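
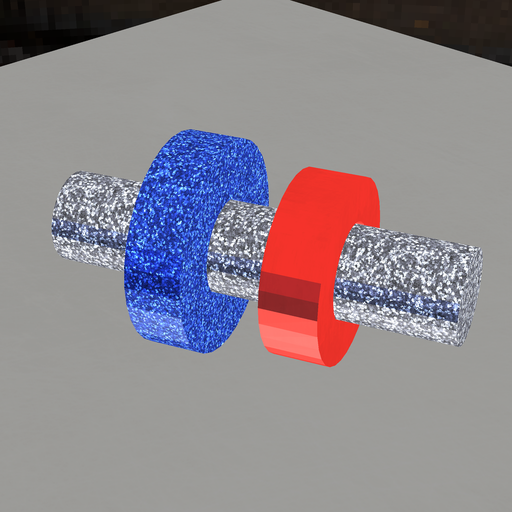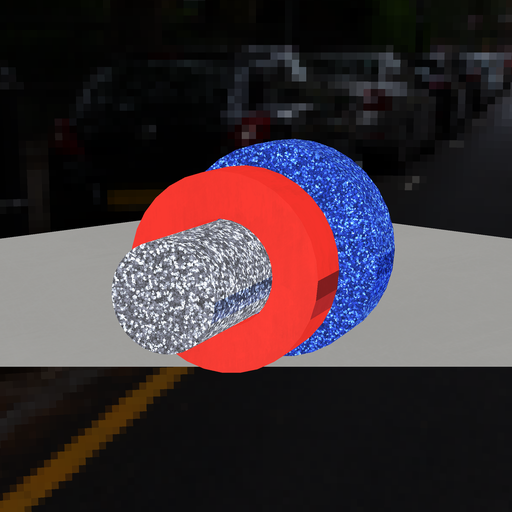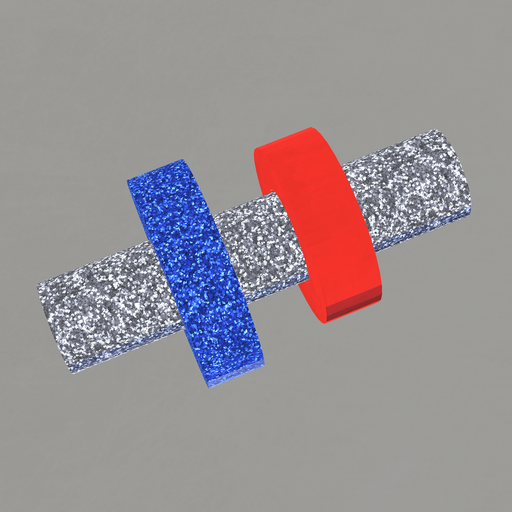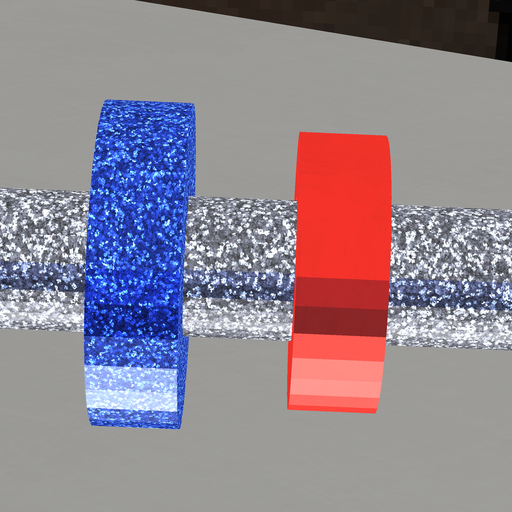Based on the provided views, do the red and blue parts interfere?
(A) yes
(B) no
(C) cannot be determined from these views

(B) no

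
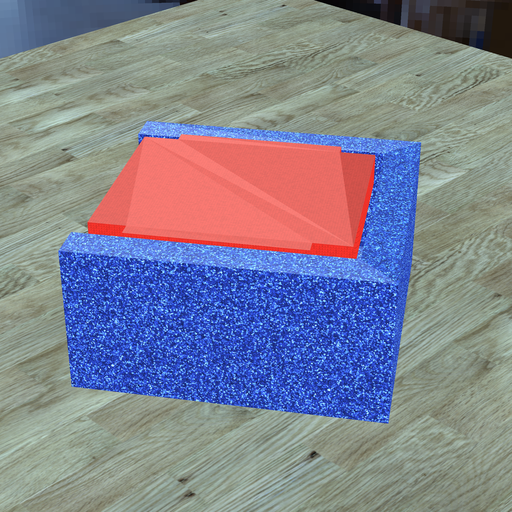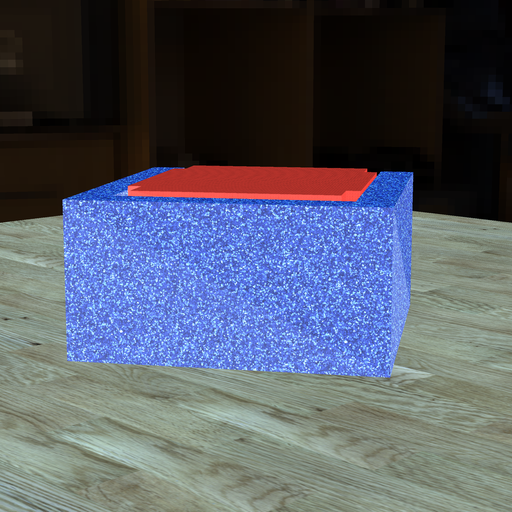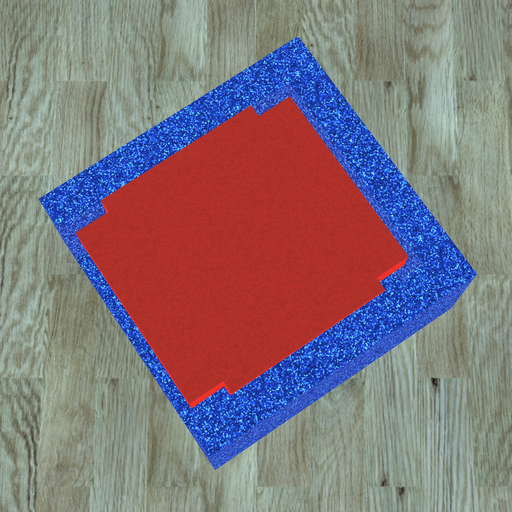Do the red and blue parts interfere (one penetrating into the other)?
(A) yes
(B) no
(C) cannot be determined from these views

(B) no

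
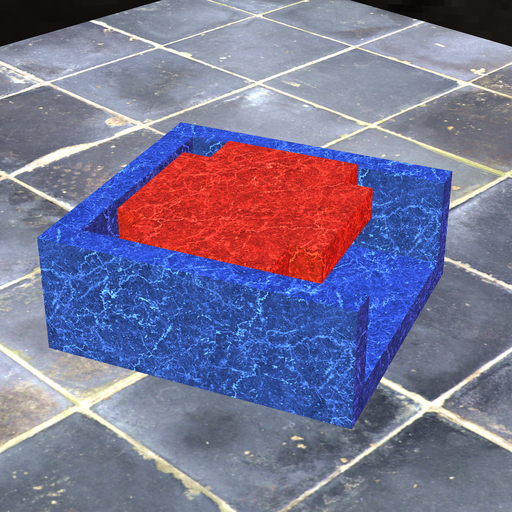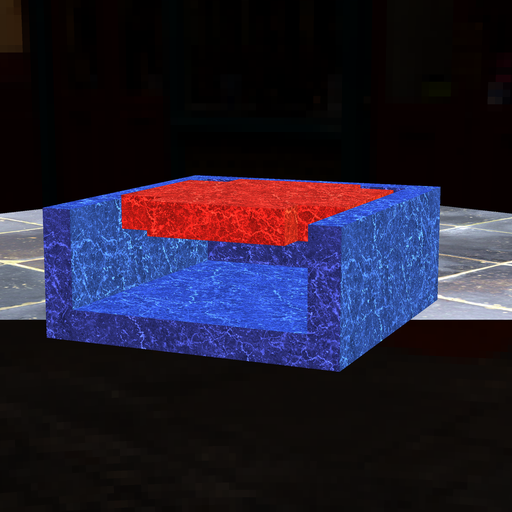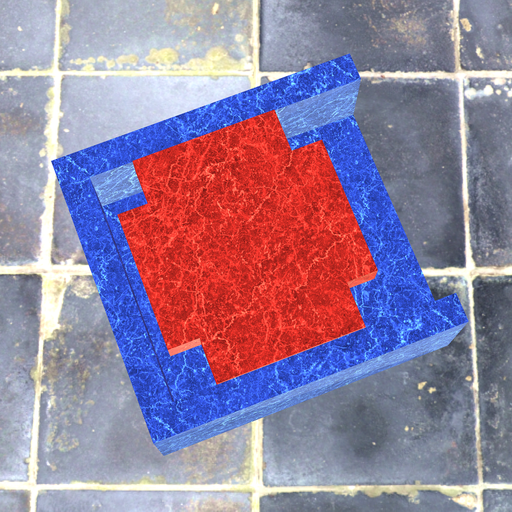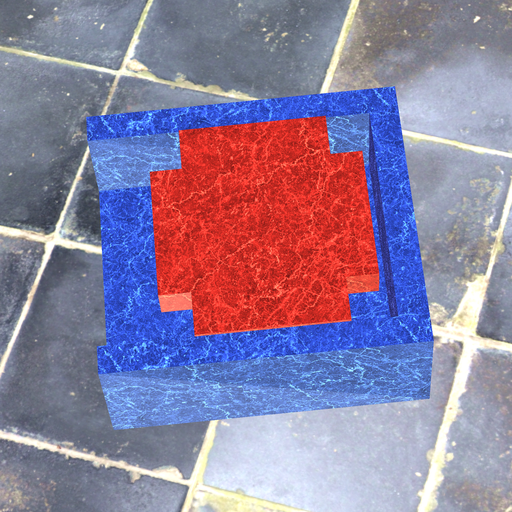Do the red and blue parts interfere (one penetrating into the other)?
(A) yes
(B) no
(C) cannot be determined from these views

(B) no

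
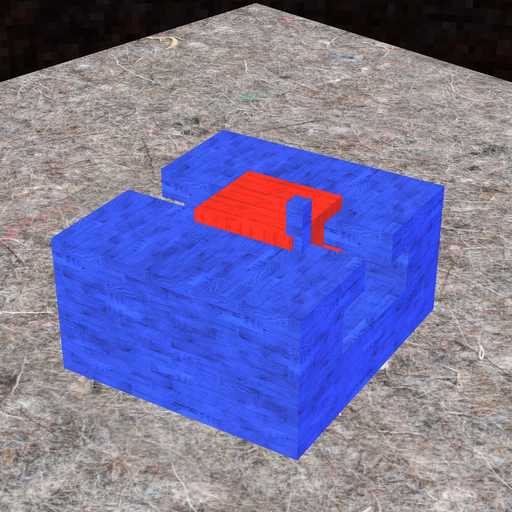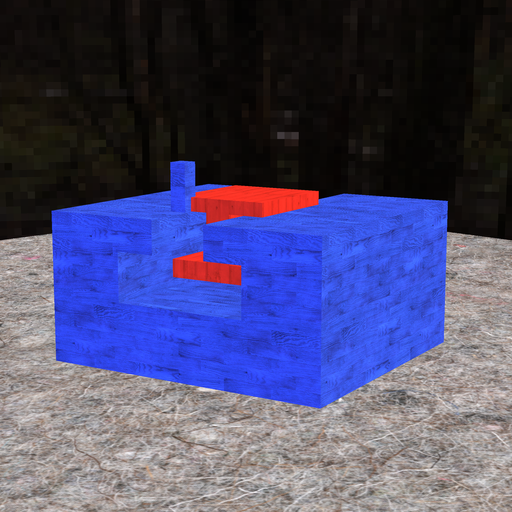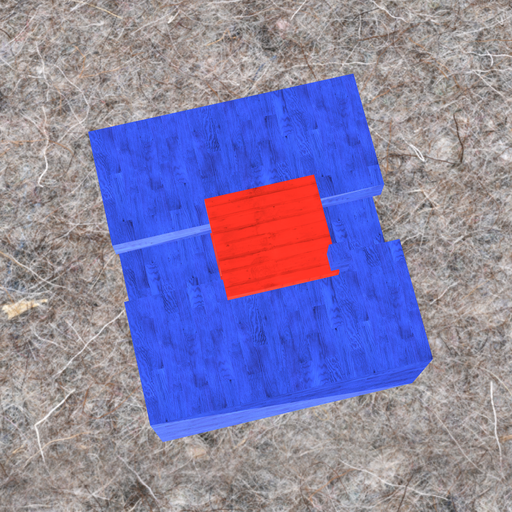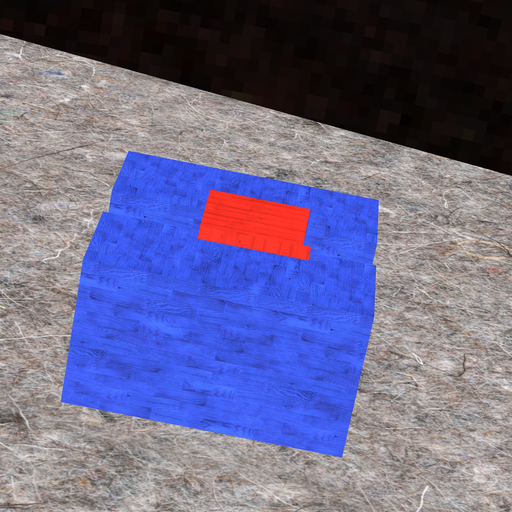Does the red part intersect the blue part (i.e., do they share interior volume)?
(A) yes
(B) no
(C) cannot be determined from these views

(A) yes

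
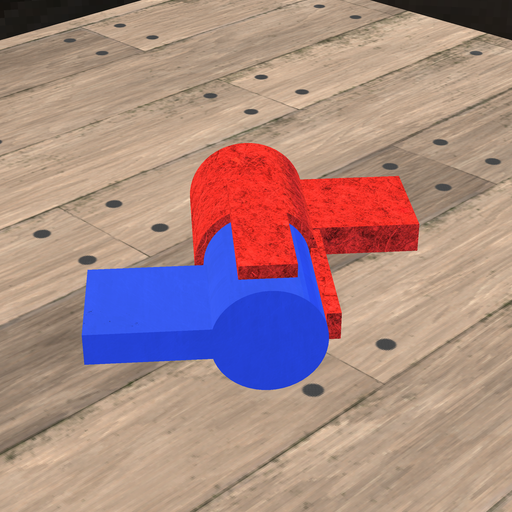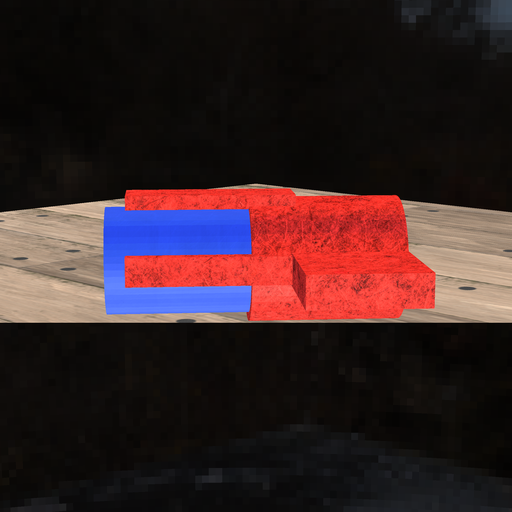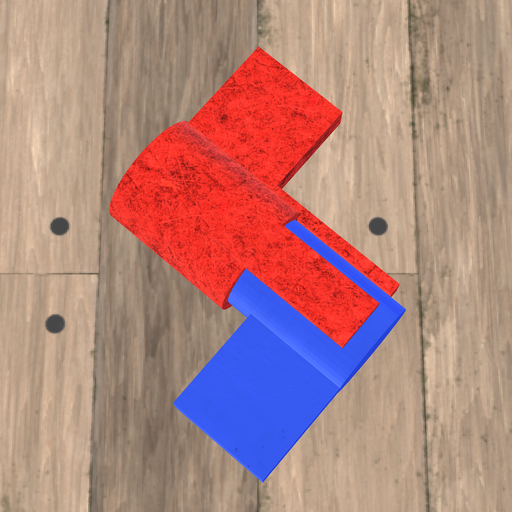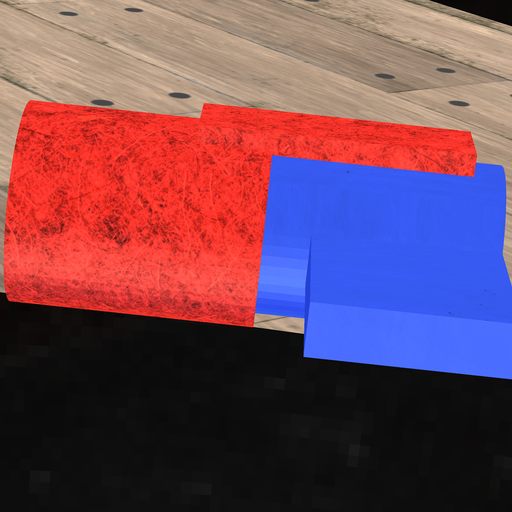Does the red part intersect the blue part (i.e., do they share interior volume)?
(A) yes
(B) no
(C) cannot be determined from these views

(A) yes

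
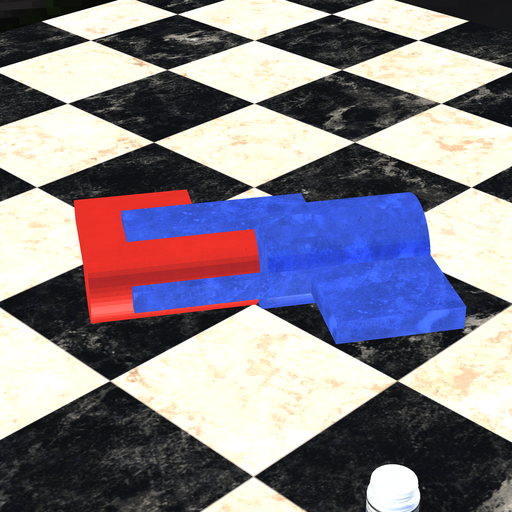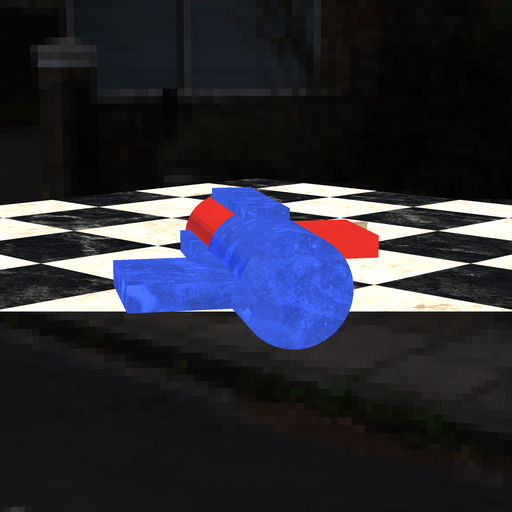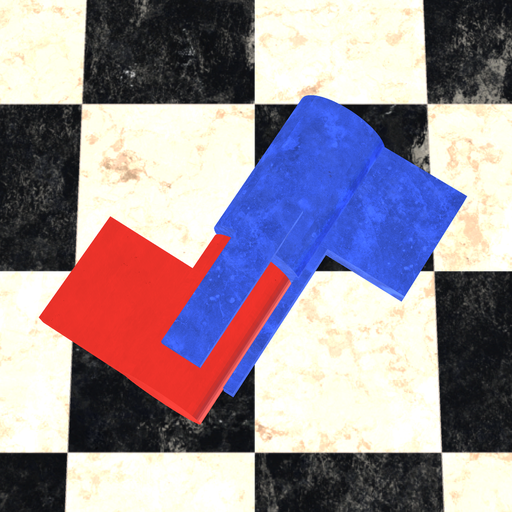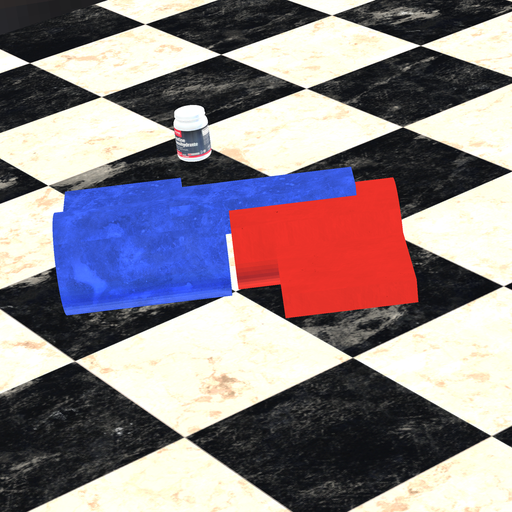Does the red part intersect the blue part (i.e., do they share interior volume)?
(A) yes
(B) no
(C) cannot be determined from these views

(B) no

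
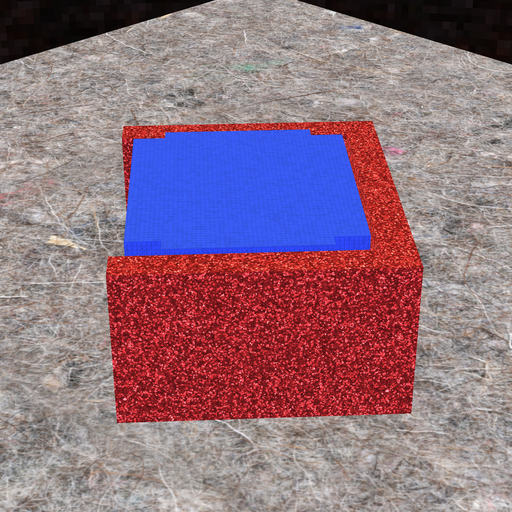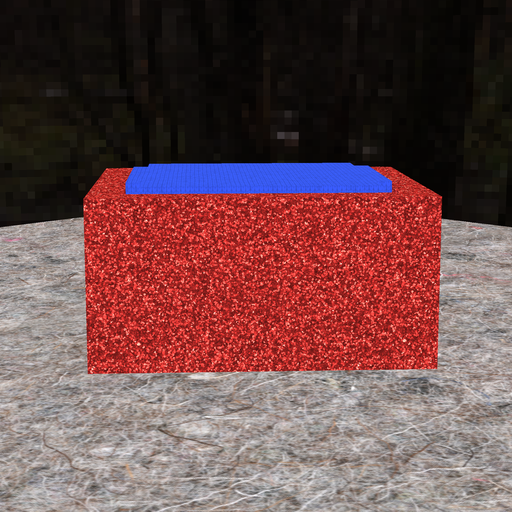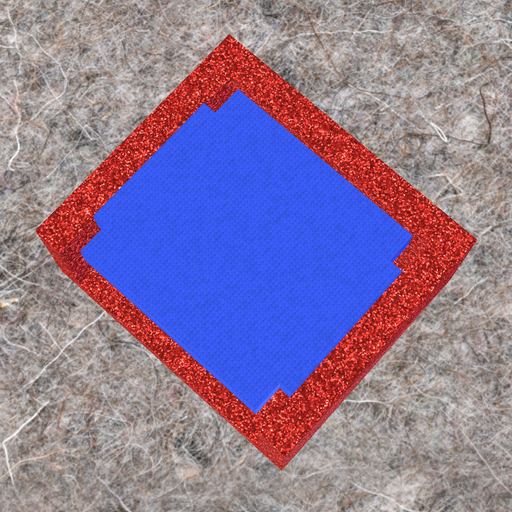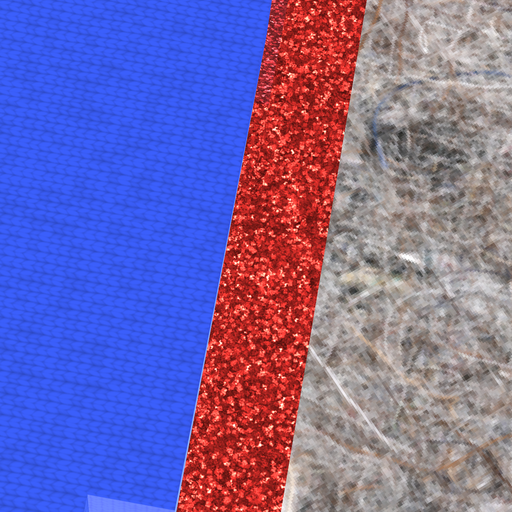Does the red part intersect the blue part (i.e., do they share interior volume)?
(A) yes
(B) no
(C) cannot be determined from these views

(B) no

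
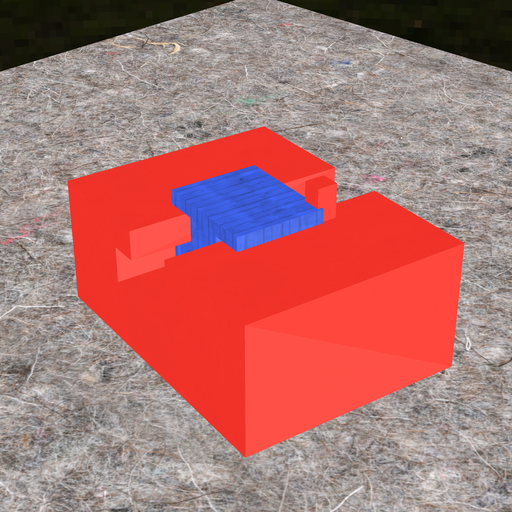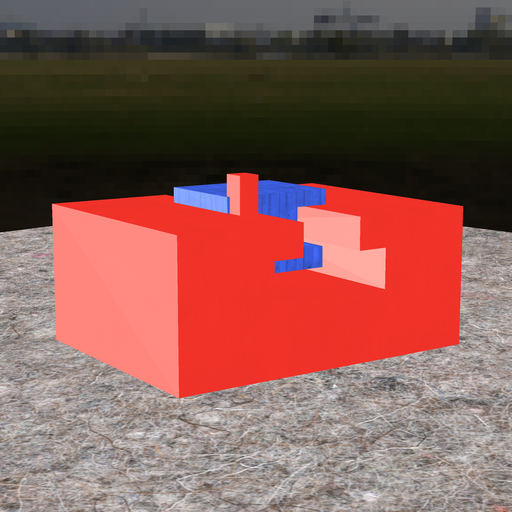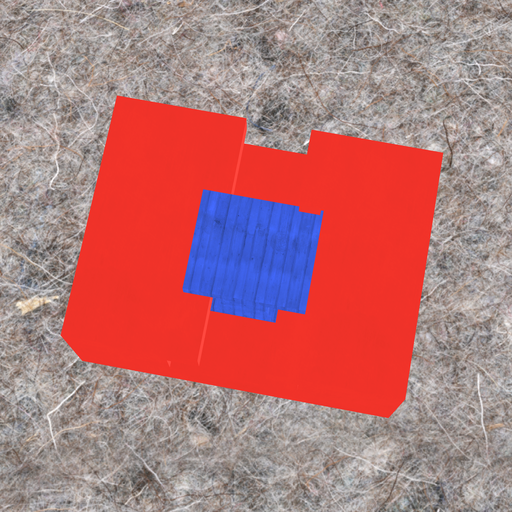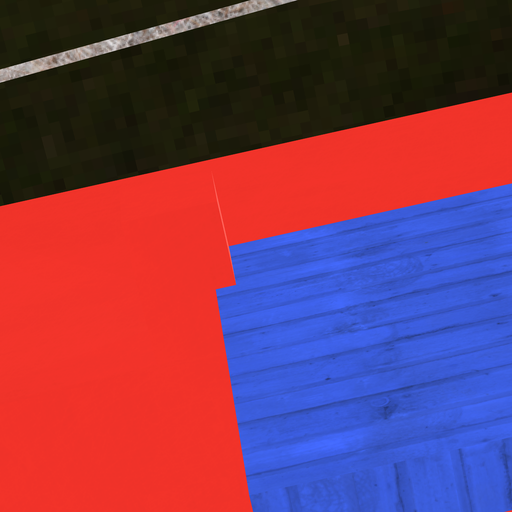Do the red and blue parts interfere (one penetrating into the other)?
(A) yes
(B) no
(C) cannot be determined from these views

(A) yes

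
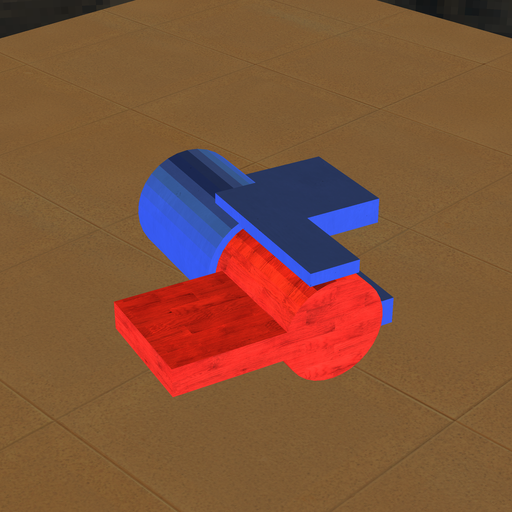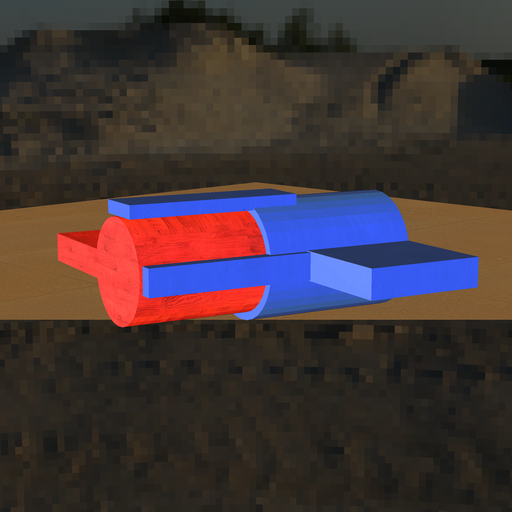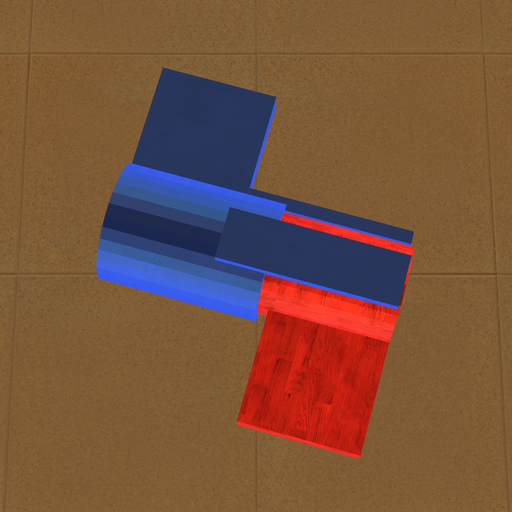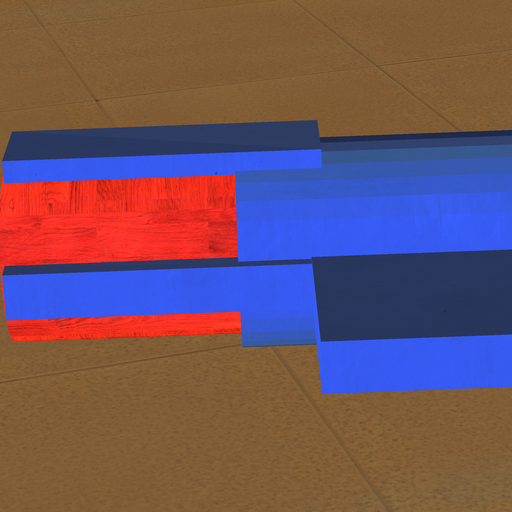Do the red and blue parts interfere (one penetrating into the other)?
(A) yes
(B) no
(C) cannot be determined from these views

(A) yes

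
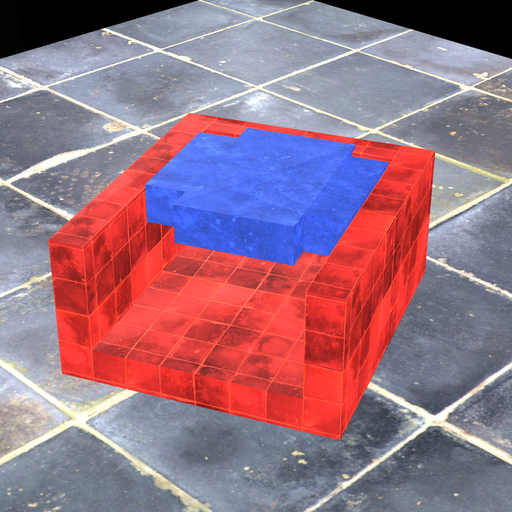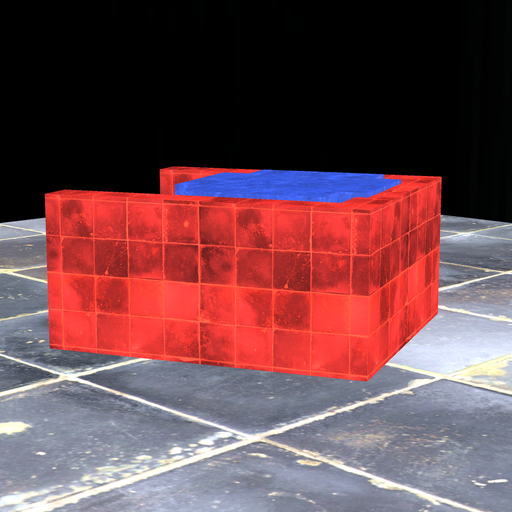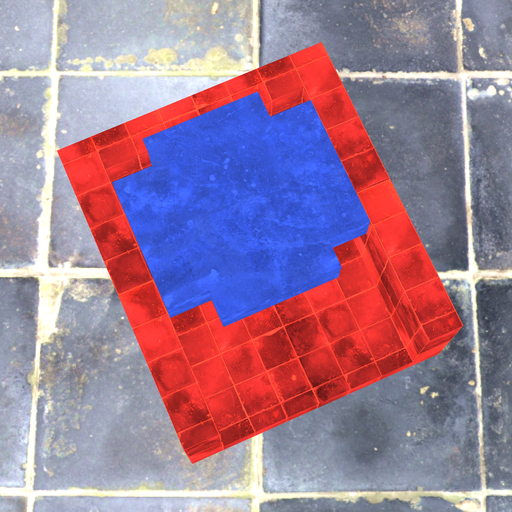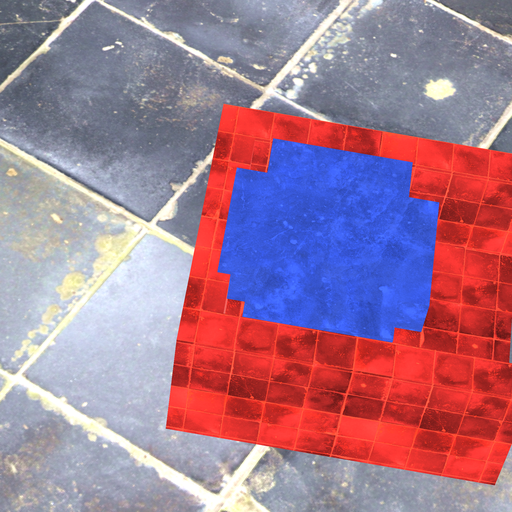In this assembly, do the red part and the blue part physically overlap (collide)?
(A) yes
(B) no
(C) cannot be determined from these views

(A) yes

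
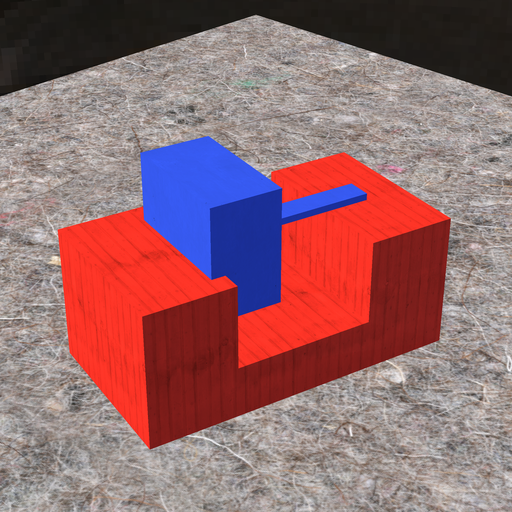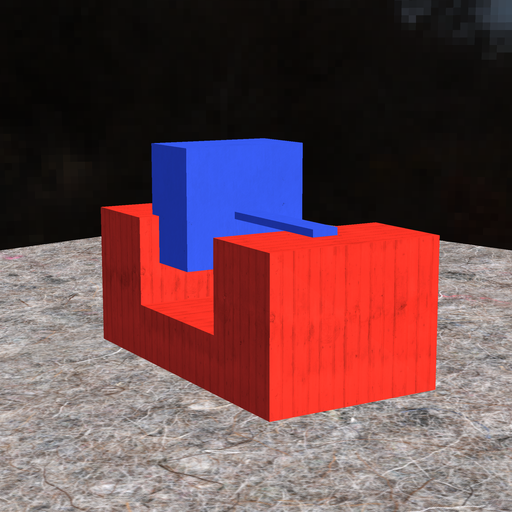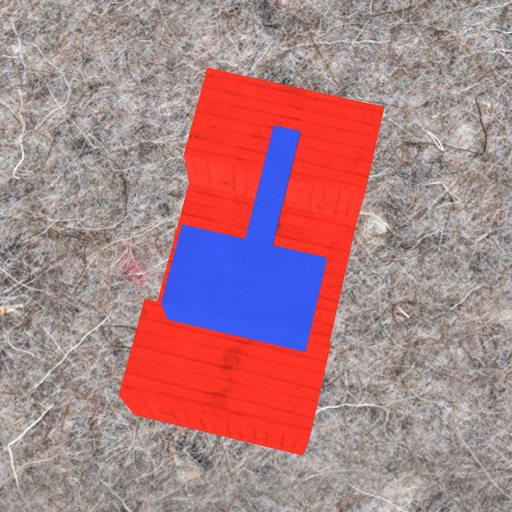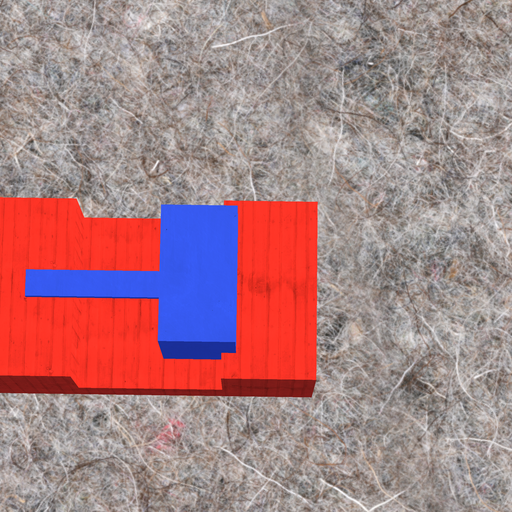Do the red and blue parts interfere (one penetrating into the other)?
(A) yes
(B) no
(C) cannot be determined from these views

(A) yes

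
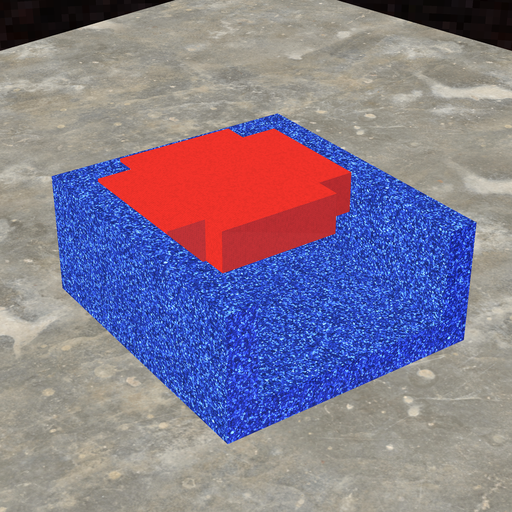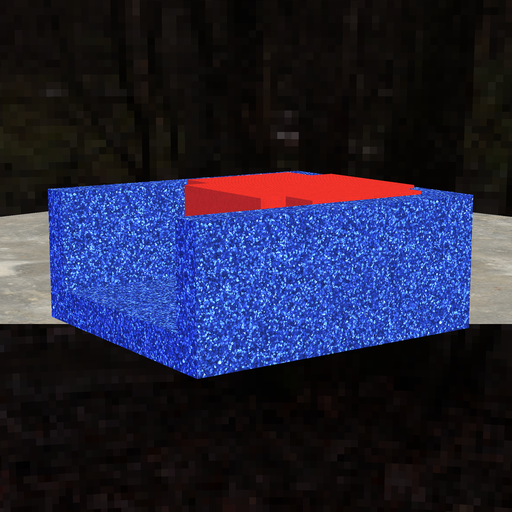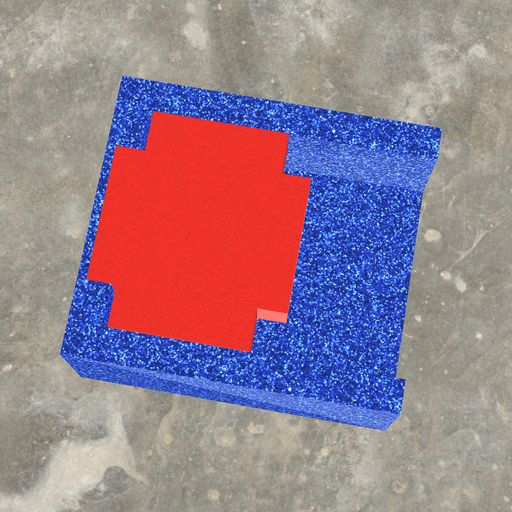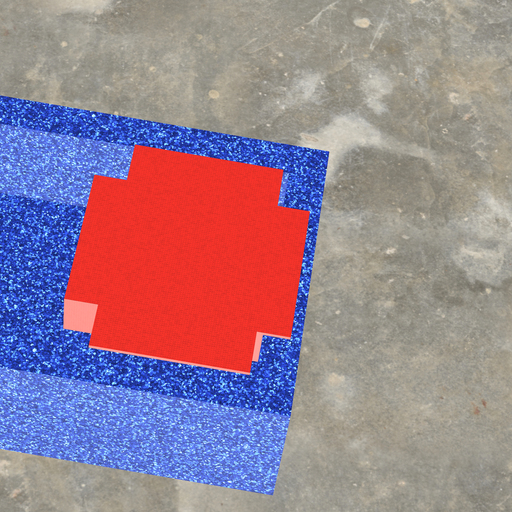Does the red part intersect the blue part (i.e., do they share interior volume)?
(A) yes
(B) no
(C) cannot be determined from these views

(A) yes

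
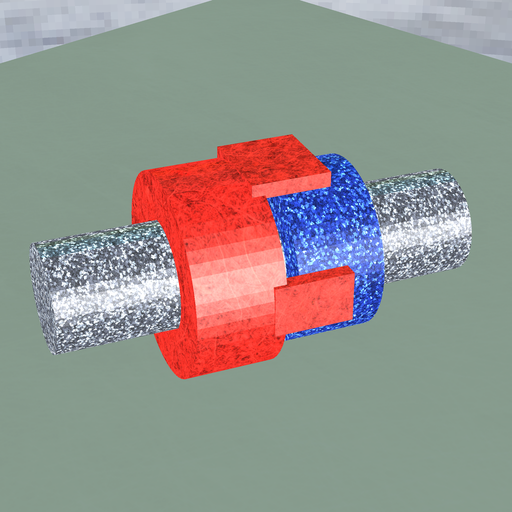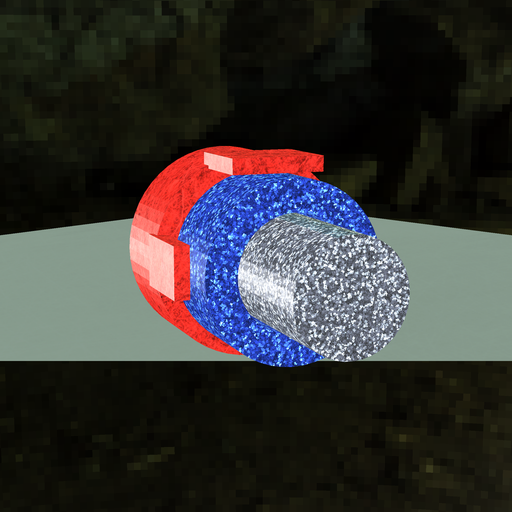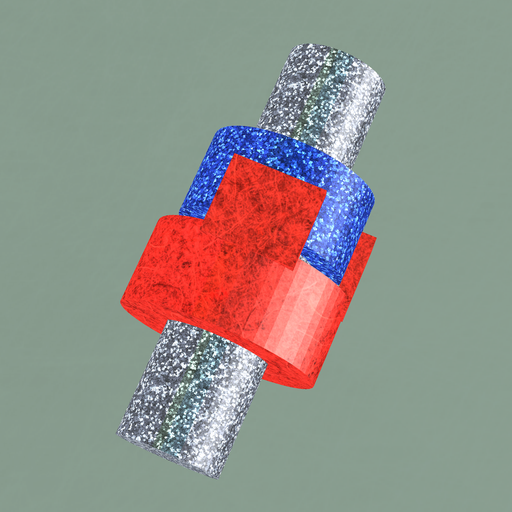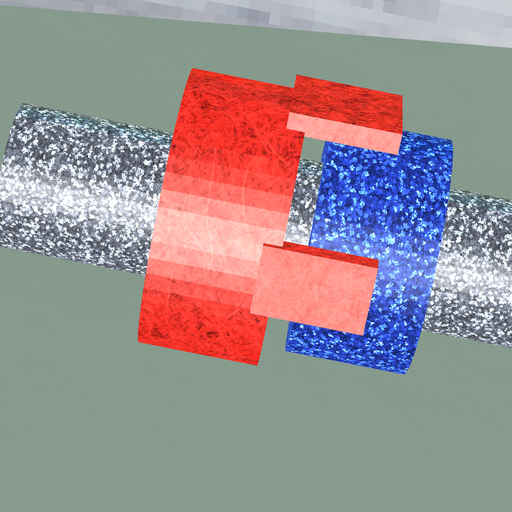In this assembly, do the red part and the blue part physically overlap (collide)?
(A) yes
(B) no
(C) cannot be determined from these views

(B) no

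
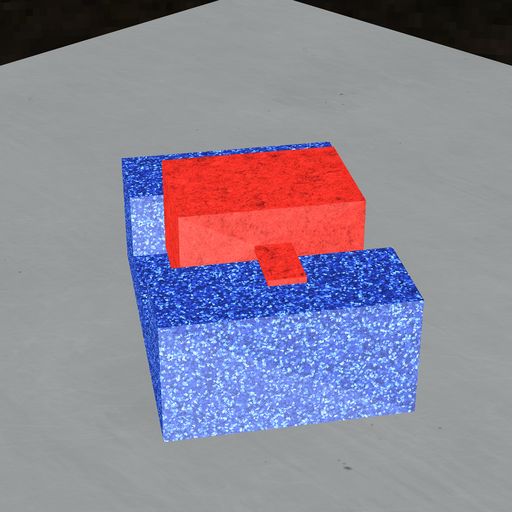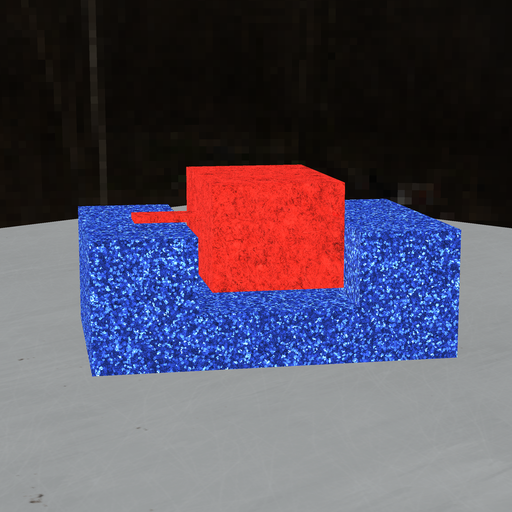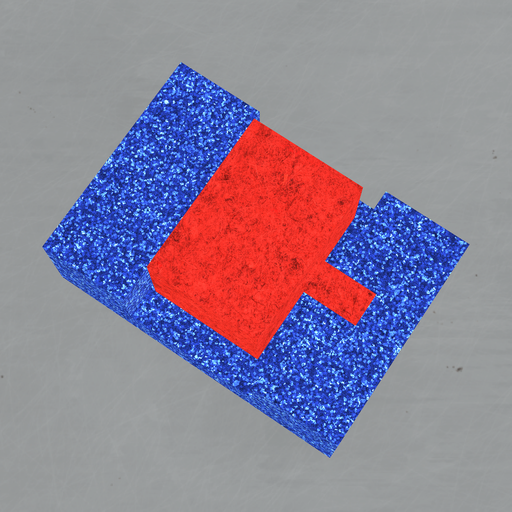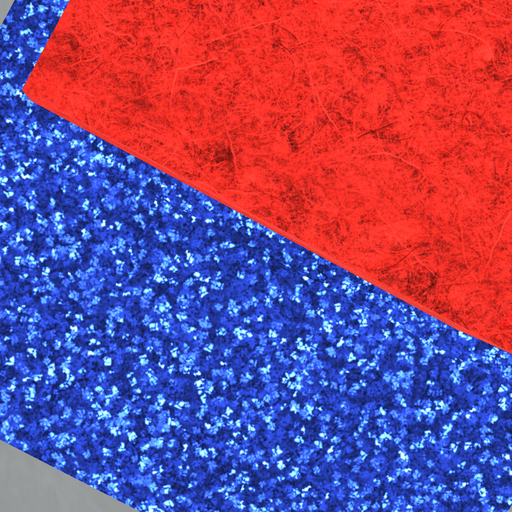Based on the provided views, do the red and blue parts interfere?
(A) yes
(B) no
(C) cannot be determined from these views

(B) no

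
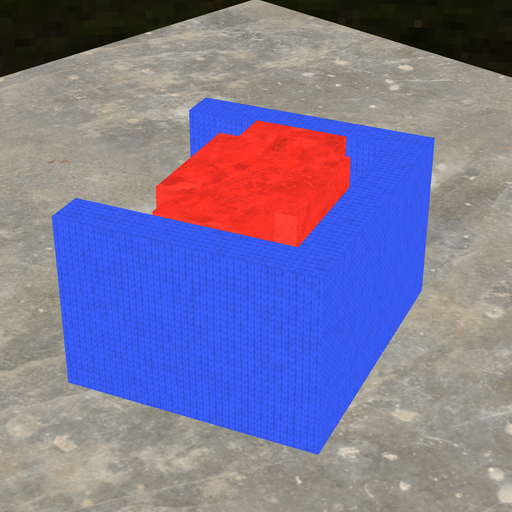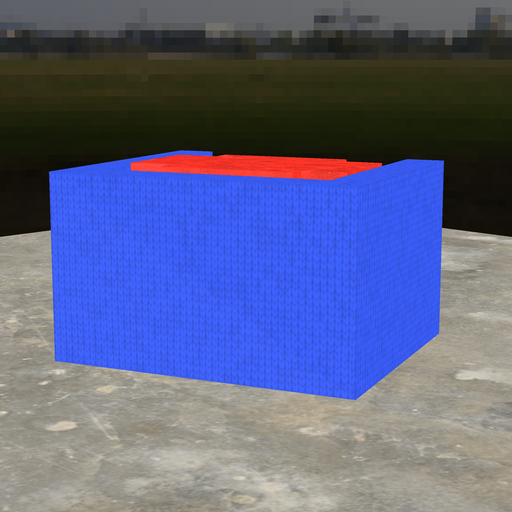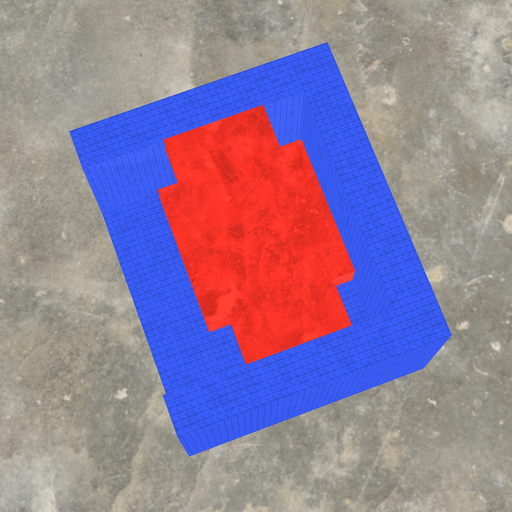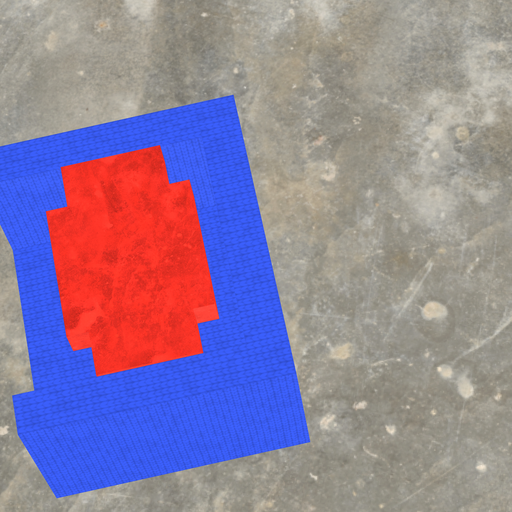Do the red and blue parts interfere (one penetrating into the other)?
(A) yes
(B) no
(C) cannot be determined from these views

(B) no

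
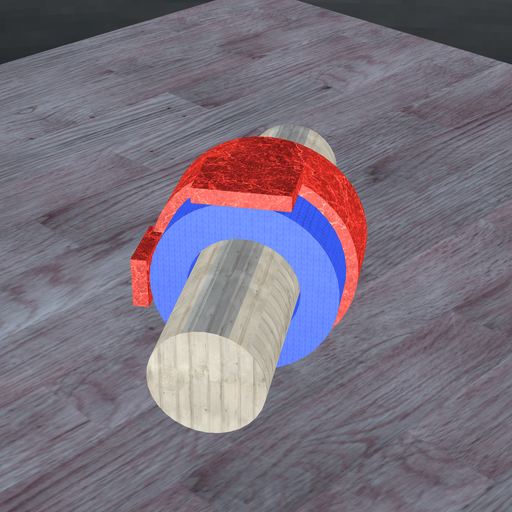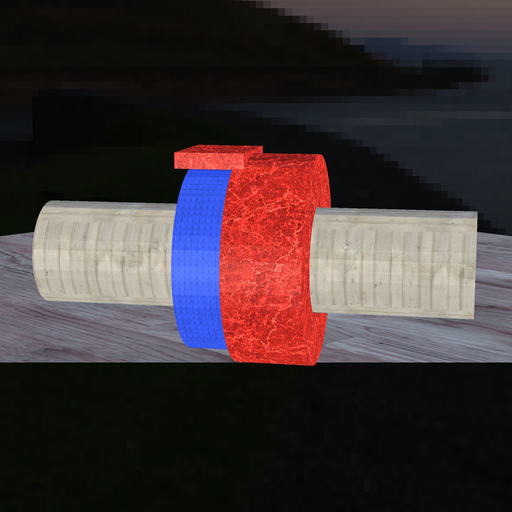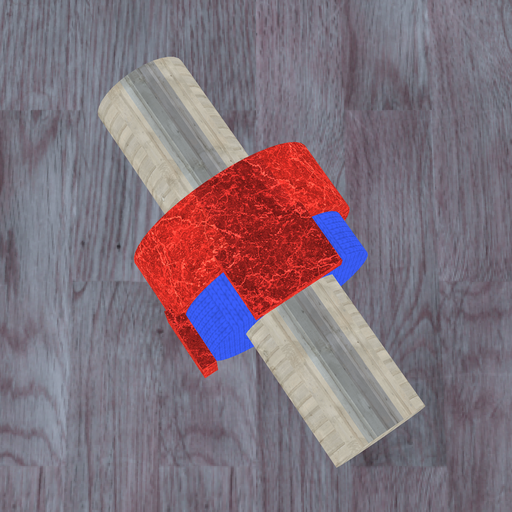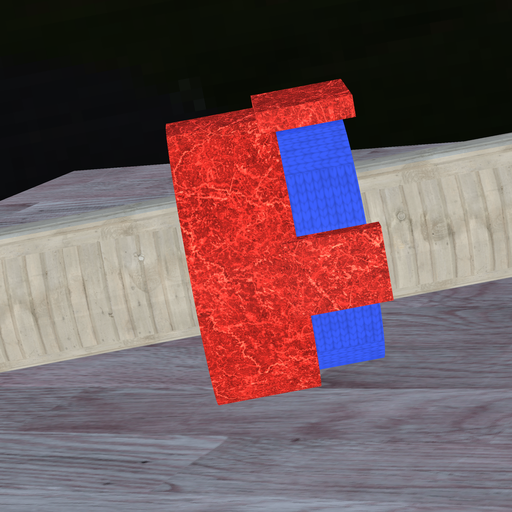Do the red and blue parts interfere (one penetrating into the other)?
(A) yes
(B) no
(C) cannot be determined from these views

(A) yes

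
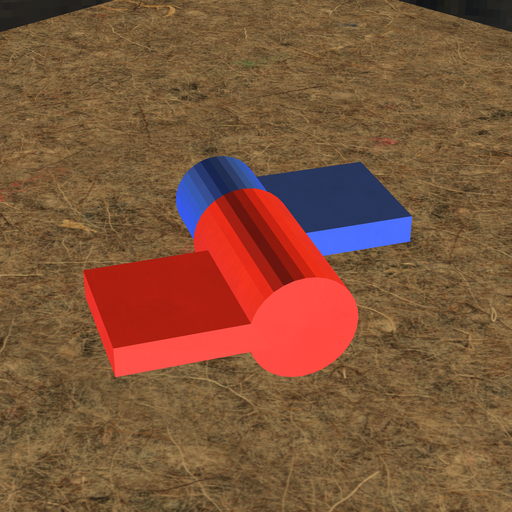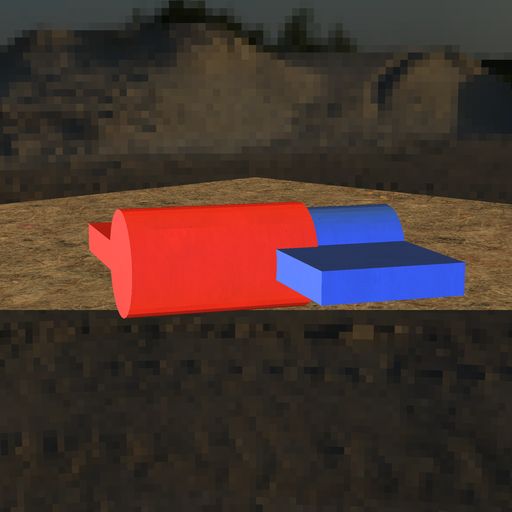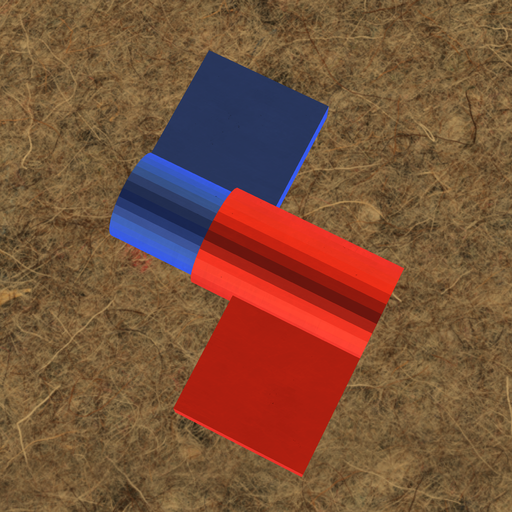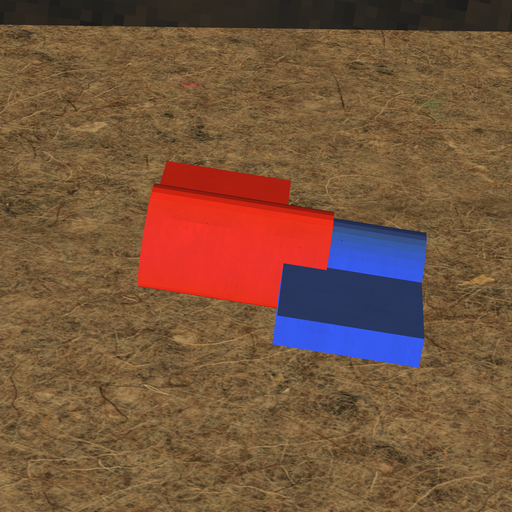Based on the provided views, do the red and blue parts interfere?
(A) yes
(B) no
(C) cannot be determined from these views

(A) yes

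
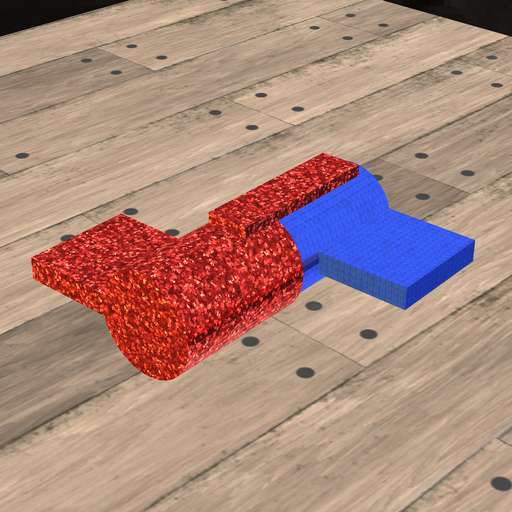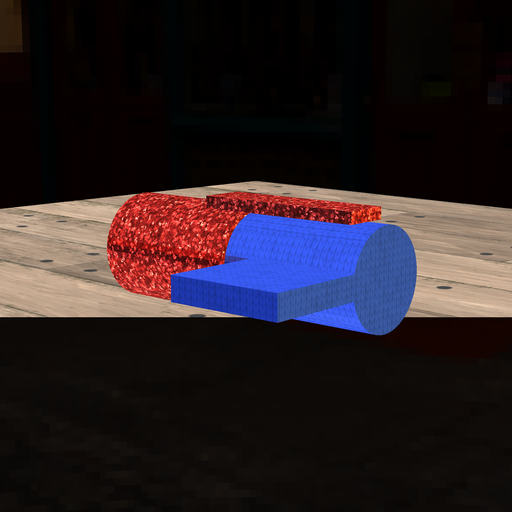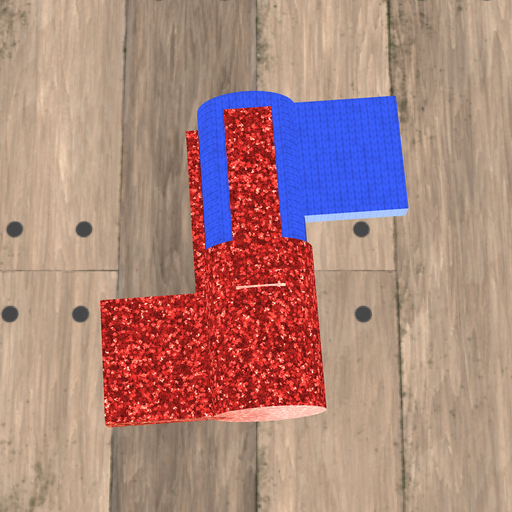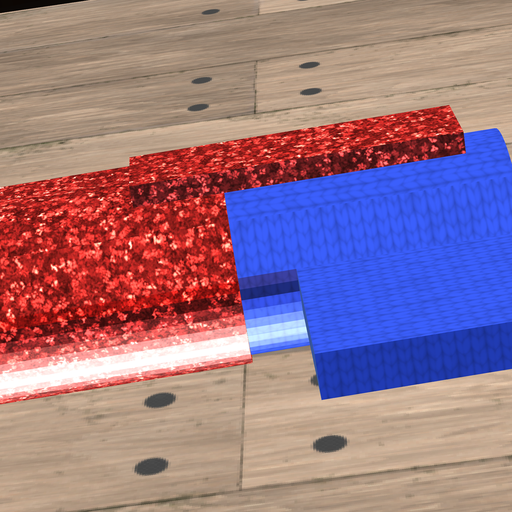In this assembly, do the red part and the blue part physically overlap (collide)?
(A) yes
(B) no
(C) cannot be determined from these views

(A) yes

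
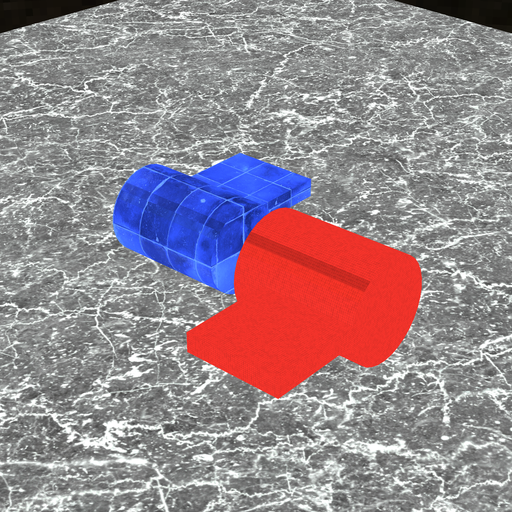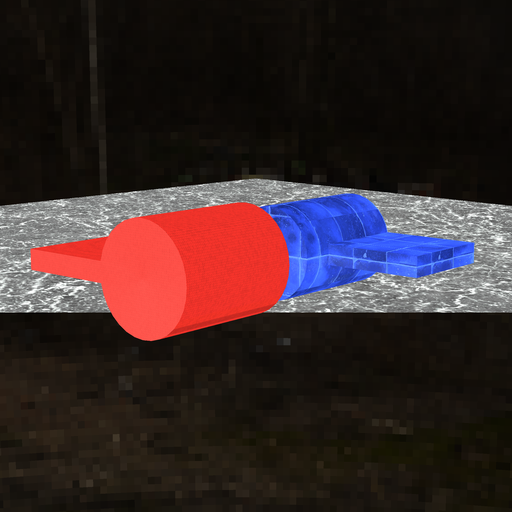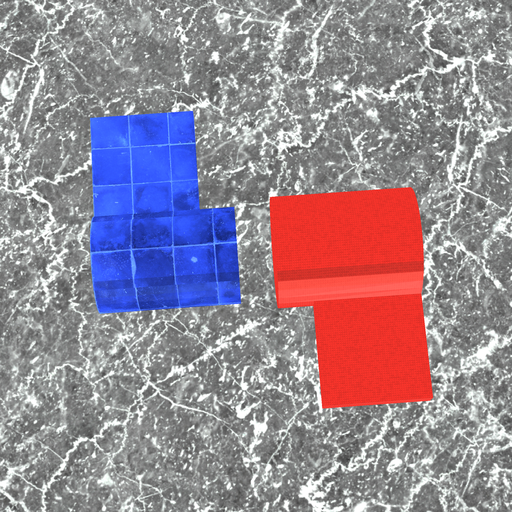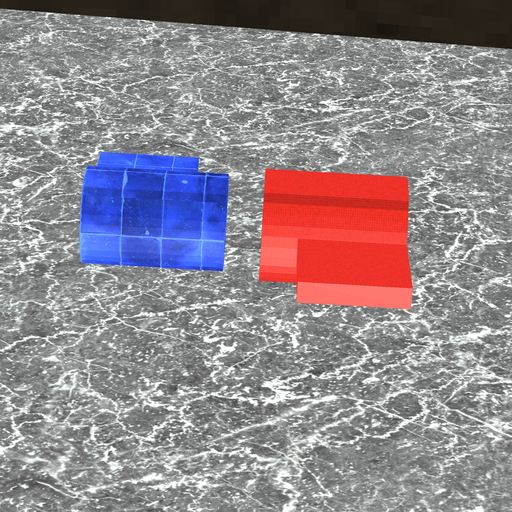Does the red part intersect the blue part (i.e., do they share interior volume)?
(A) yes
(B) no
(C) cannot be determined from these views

(B) no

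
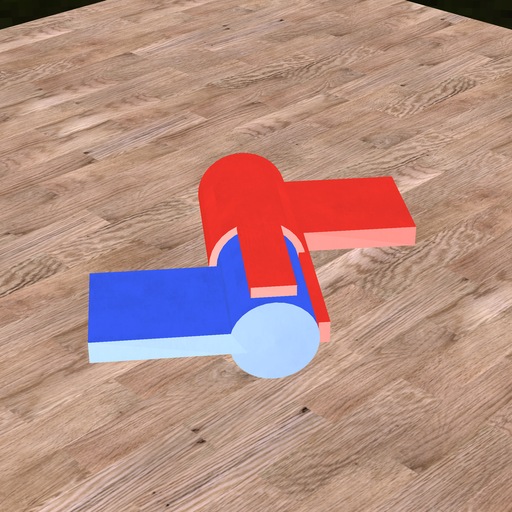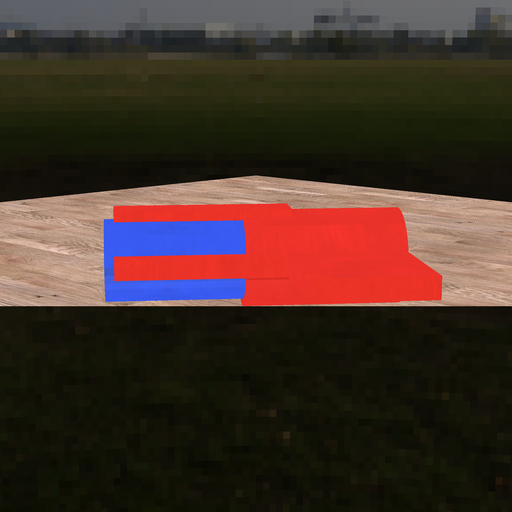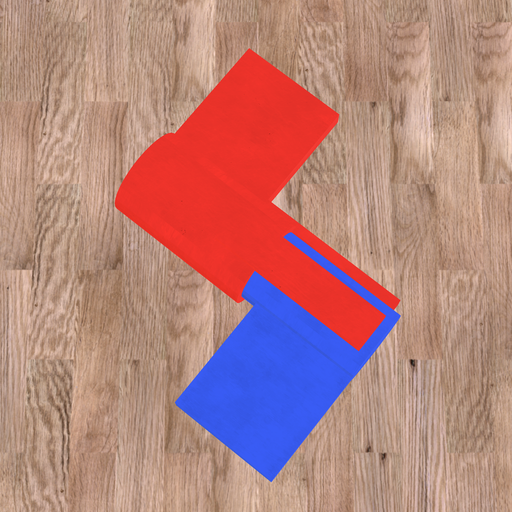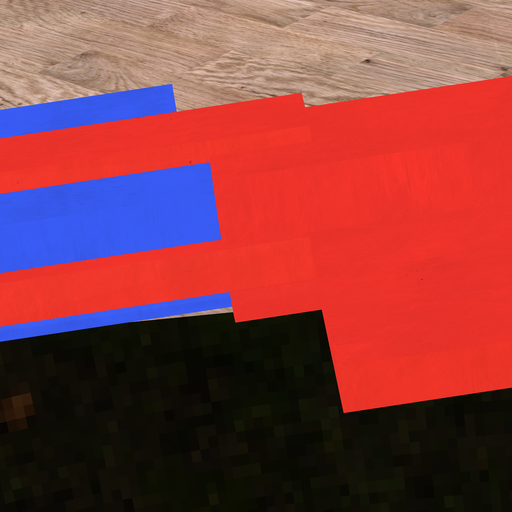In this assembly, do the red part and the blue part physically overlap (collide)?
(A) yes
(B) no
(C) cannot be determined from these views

(A) yes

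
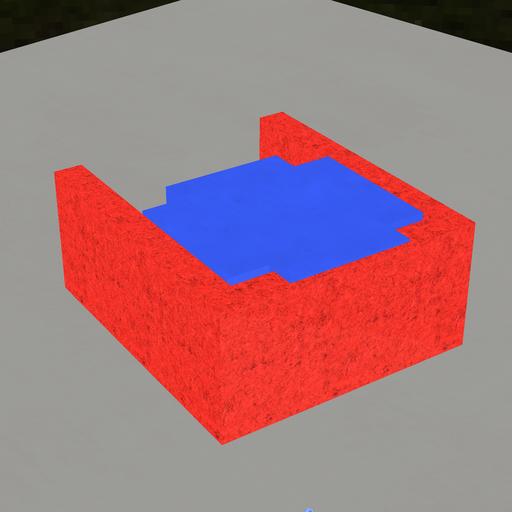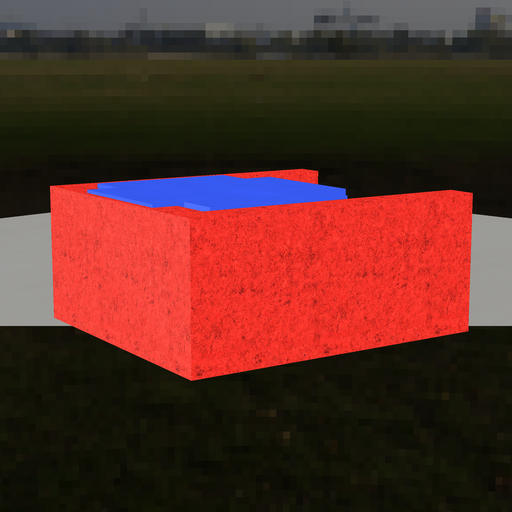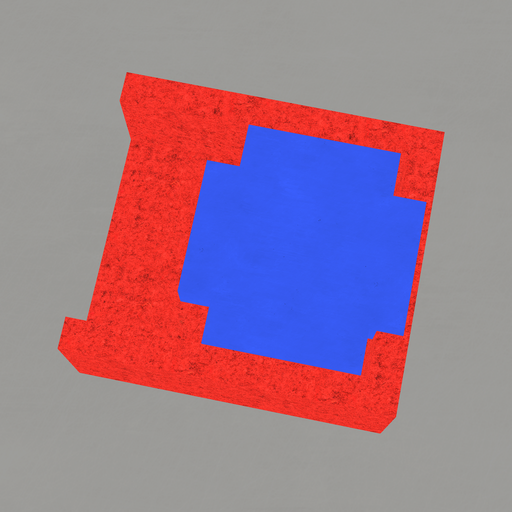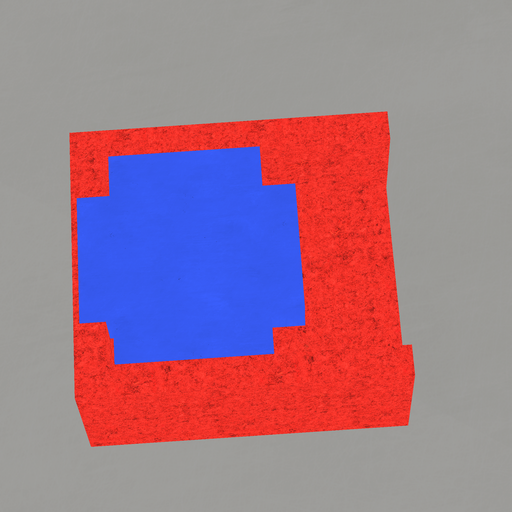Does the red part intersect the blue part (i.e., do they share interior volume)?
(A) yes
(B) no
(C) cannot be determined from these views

(A) yes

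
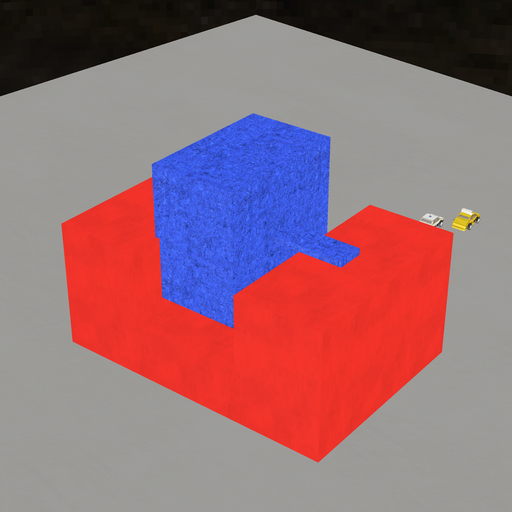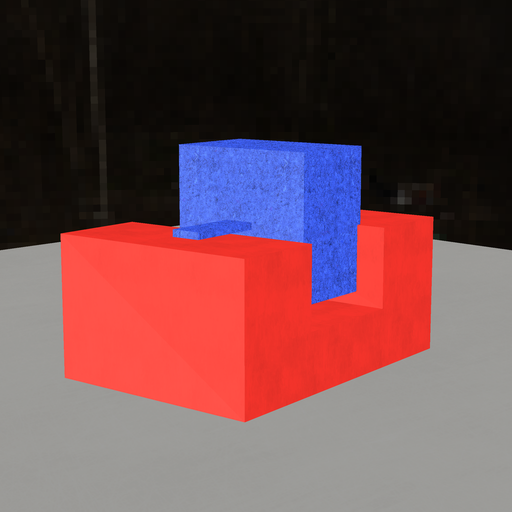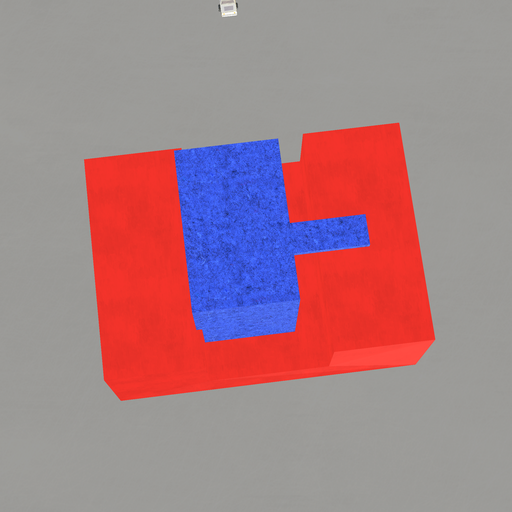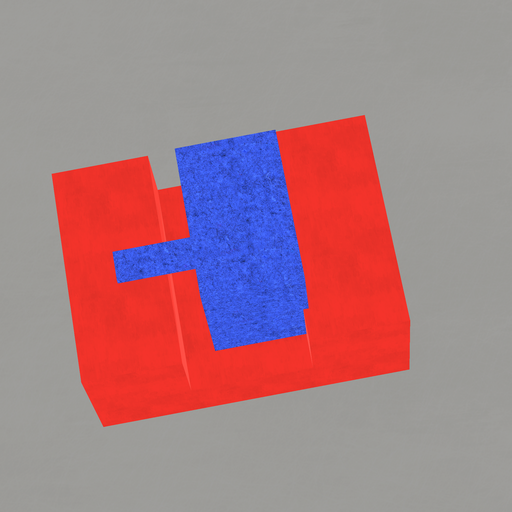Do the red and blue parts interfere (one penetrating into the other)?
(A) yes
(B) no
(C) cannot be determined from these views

(A) yes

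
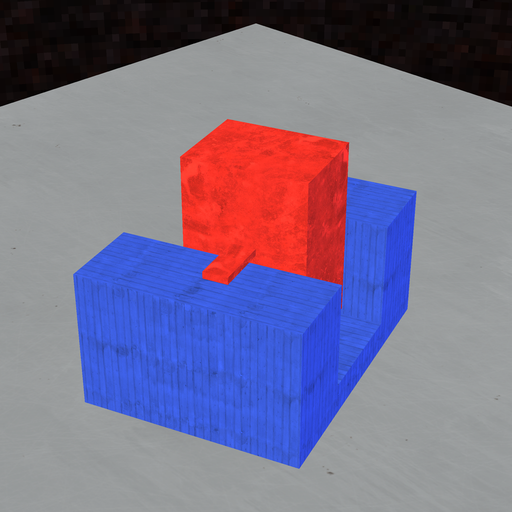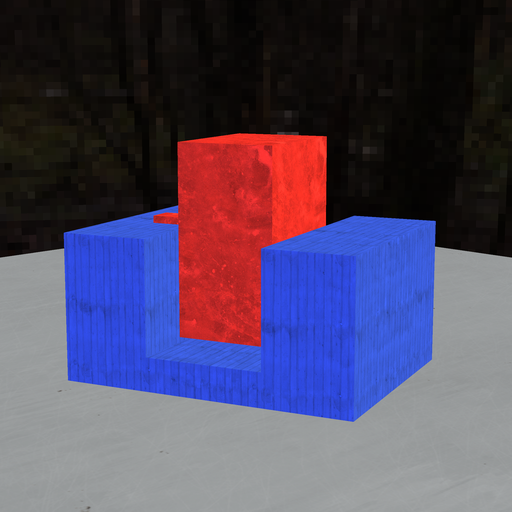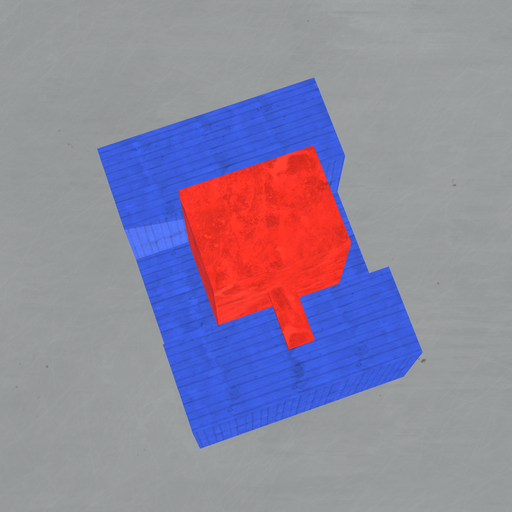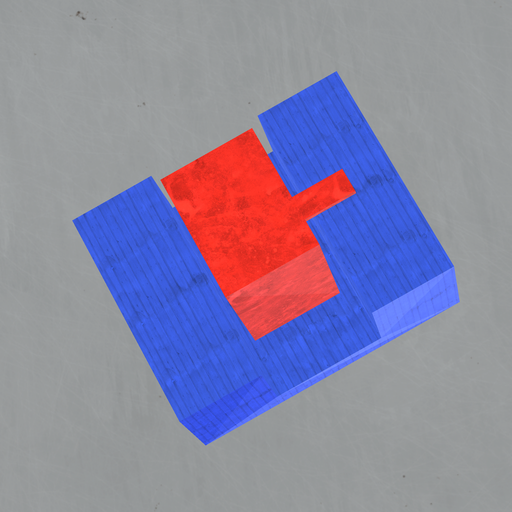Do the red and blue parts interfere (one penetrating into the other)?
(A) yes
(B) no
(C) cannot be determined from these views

(B) no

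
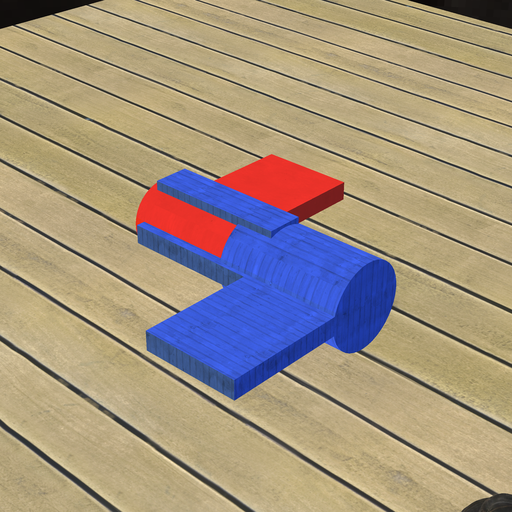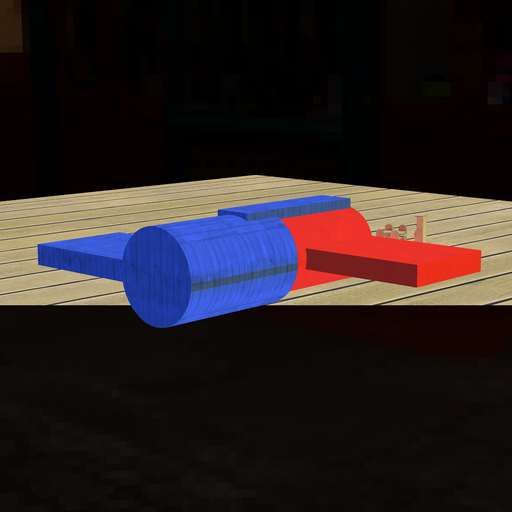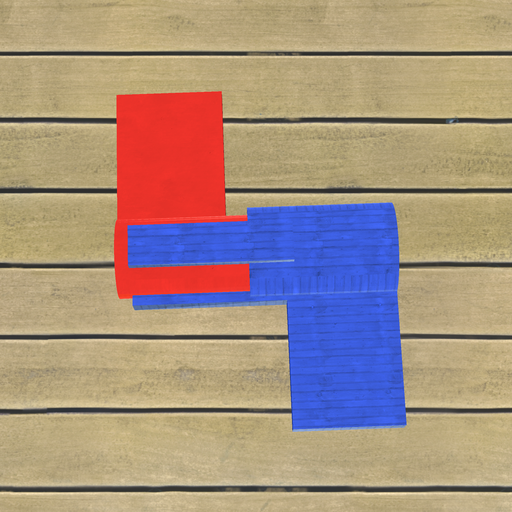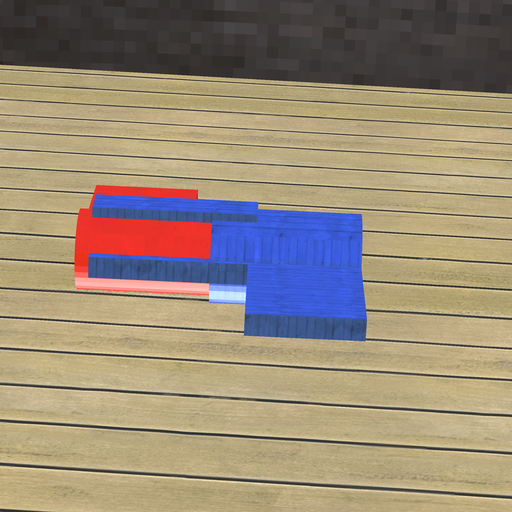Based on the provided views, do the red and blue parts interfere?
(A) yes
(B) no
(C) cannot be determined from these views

(A) yes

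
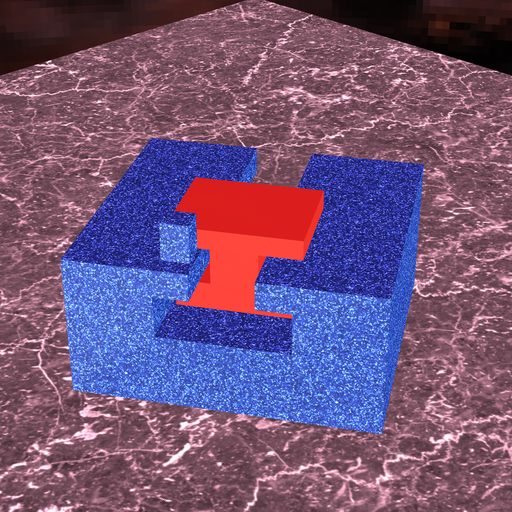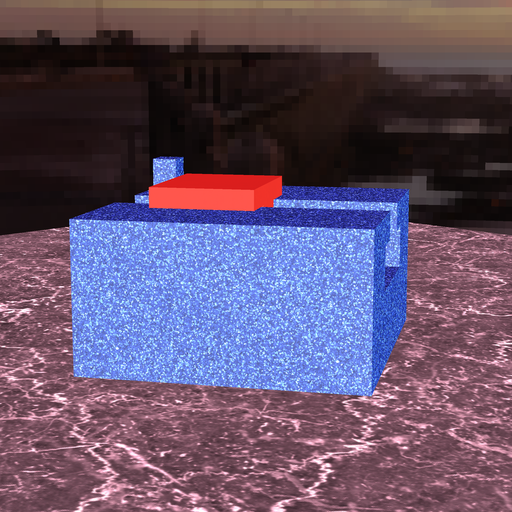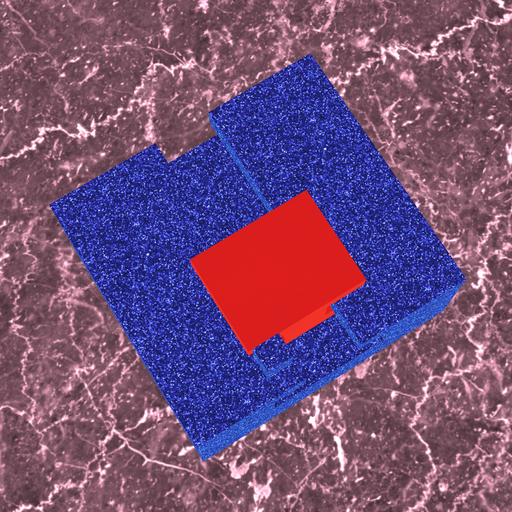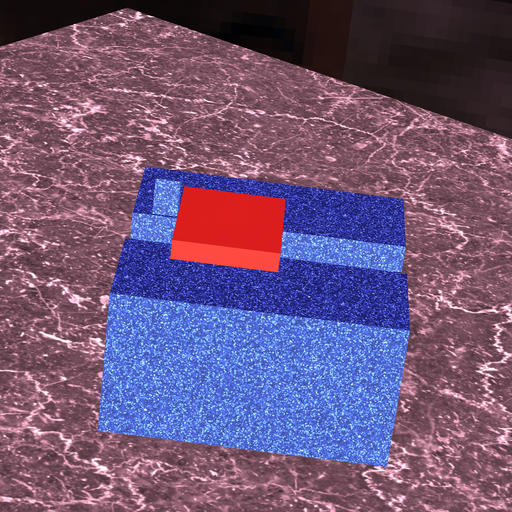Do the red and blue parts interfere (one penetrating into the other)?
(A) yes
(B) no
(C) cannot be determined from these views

(B) no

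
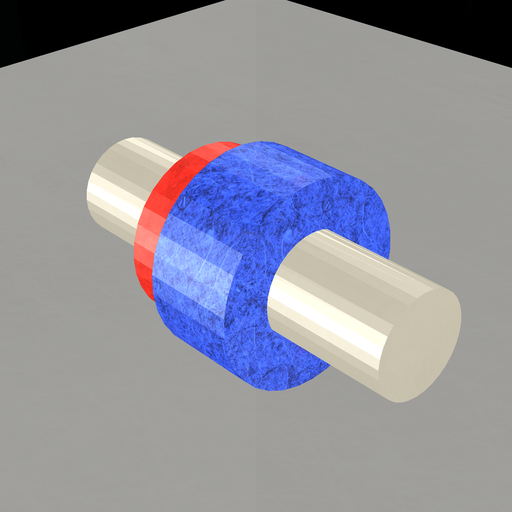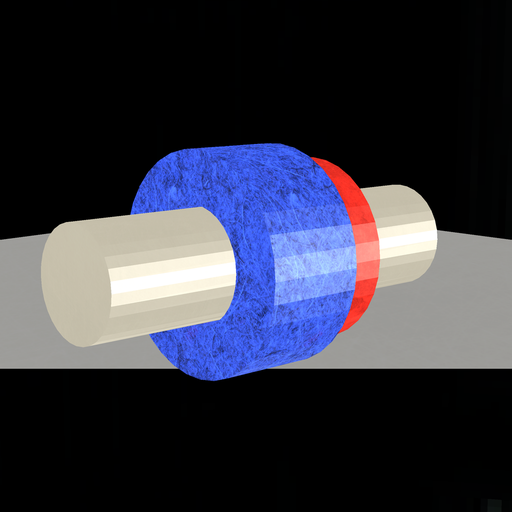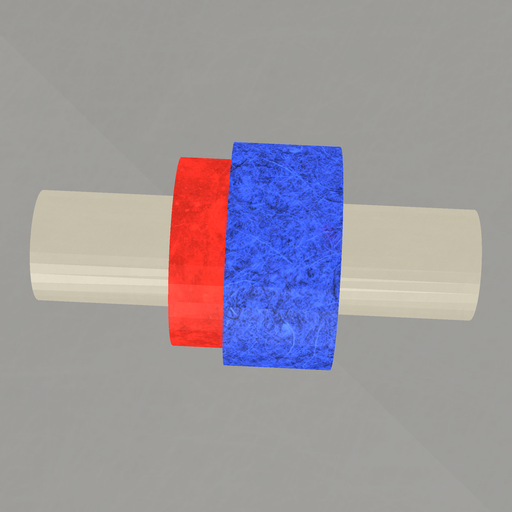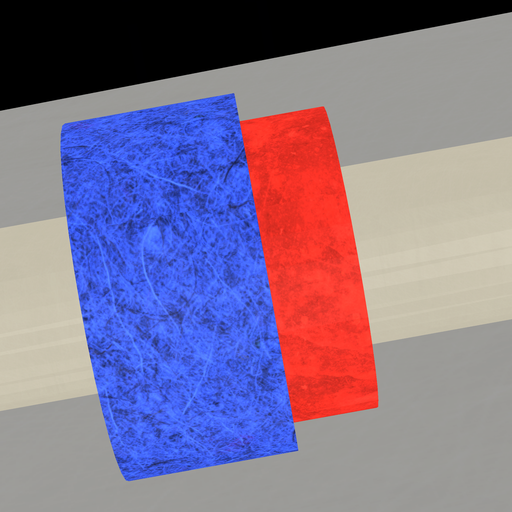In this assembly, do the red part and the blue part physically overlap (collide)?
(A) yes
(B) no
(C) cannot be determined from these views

(A) yes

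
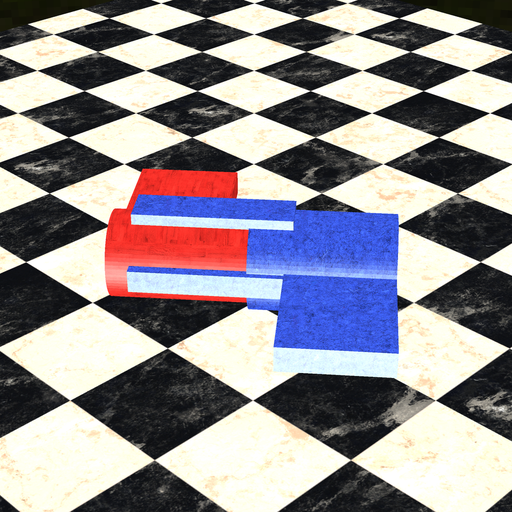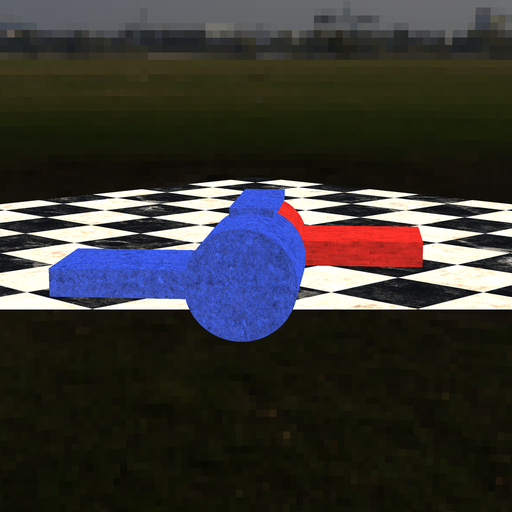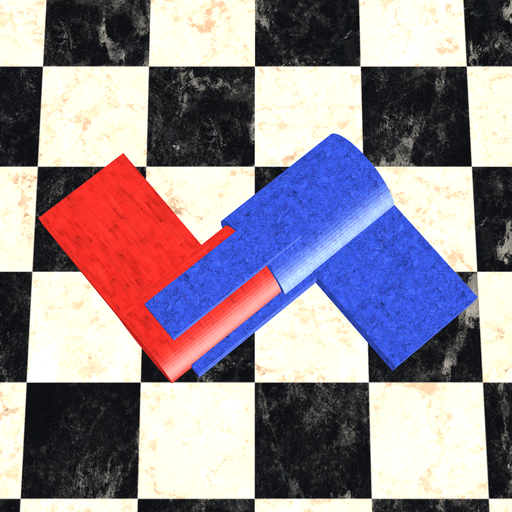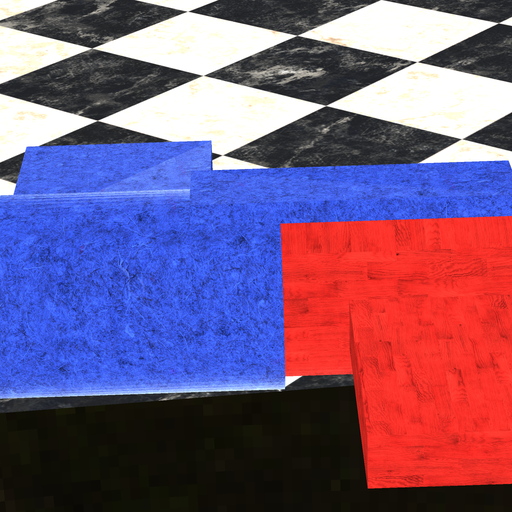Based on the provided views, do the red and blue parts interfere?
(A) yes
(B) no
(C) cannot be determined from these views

(A) yes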